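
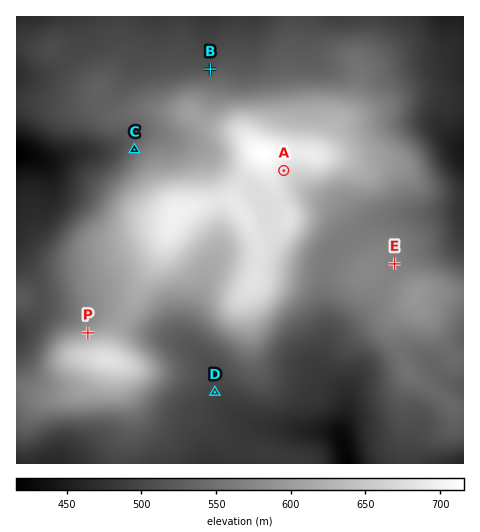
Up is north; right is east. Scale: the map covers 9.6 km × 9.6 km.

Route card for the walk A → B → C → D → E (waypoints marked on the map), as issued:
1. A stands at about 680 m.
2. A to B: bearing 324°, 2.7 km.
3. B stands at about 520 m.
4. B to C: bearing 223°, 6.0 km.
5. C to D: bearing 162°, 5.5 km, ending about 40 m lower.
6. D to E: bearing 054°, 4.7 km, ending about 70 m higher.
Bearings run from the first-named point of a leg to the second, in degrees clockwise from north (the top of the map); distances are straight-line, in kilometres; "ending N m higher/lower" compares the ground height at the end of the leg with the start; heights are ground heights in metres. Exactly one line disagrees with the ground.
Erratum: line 4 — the distance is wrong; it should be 2.4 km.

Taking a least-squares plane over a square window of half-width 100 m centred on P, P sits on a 9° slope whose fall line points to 342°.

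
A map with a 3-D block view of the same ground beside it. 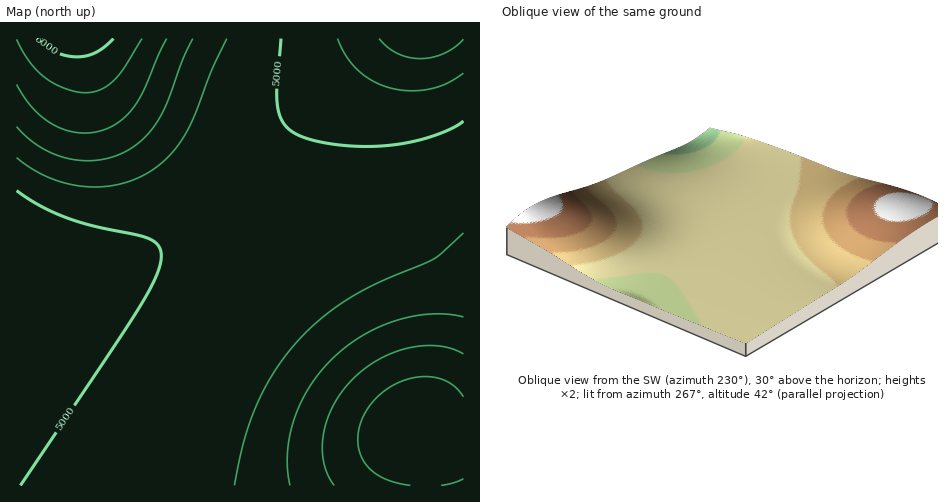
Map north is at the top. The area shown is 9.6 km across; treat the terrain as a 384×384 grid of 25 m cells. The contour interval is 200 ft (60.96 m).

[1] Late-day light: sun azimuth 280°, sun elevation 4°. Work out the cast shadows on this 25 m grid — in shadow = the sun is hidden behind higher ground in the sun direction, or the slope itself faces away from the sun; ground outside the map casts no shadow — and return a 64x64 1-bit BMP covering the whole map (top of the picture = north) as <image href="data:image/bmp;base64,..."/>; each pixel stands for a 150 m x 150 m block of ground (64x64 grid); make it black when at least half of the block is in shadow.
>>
<image width="64" height="64" href="data:image/bmp;base64,Qk0+AgAAAAAAAD4AAAAoAAAAQAAAAEAAAAABAAEAAAAAAAACAAATCwAAEwsAAAIAAAAAAAAA////AAAAAAAAAAAAAAAAAAAAAAAAAAAAAAAAAAAAAAAAAAAAAAAAAAAAAAAAAAAAAAAAAAAAAAAAAAAAAAAAAQAAAAAAAAABAAAAAAAAAAEAAAAAAAAAAQAAAAAAAAABAAAAAAAAAAAAAAAAAAAAAAAAAAAAAAAAAAAAAAAAAAAAAAAAAAAAAAAAAAAAAAAAAAAAAAAAAAAAAAAAAAAAAAAAAAAAAAAAAAAAAAAAAAAAAAAAAAAAAAAAAAAAAAAAAAAAAAAAAAAAAAAAAAAAAAAAAAAAAAAAAAAAAAAAAAAAAAAAAAAAAAAAAAAAAAAAAAAAAAAAAAAAAAAAAAAAAAAAAAAAAAAAAAAAAAAAAAAAAAAAAAAAAAAAAAAAAAAAAAAAAAAAAAAAAAAAAAAAAAAAAAAAAAAAAAAAAAAAAAAAAAAAAAAAAAAAAAAAAAAAAAAAAAAAAAAAAAAAAAAAAAAAAAAAAAAAAAAAAAAAAAAAAAAAAAAAAAAAAAAAAAAAAAB/wAAAAAAAAP/4AAAAAAAA//4AAAAAAAH//4AAAAAAAf//wAAAAAAB///gAAAAAAH///AAAAAAAf///AAAAAAB///+AAAAAAH///+AAAAAA/////AAAAAD/////AAAAAP////gAAAAB////wAAAAAH///4AAAAAA///8AAAAAAD///AAAAAA=="/>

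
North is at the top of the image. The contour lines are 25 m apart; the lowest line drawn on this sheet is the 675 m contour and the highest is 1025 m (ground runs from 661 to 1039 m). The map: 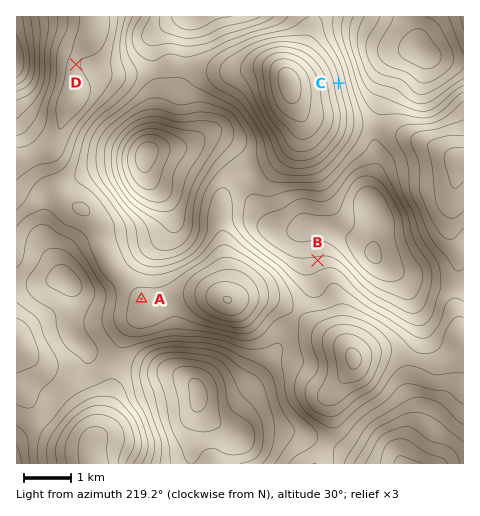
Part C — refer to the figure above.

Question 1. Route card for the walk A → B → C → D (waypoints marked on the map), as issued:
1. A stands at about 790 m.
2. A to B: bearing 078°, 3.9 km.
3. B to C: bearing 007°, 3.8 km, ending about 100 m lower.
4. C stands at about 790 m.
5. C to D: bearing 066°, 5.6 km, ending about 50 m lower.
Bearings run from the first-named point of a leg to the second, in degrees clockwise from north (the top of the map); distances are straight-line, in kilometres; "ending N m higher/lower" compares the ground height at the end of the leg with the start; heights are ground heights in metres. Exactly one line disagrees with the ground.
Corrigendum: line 5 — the bearing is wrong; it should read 274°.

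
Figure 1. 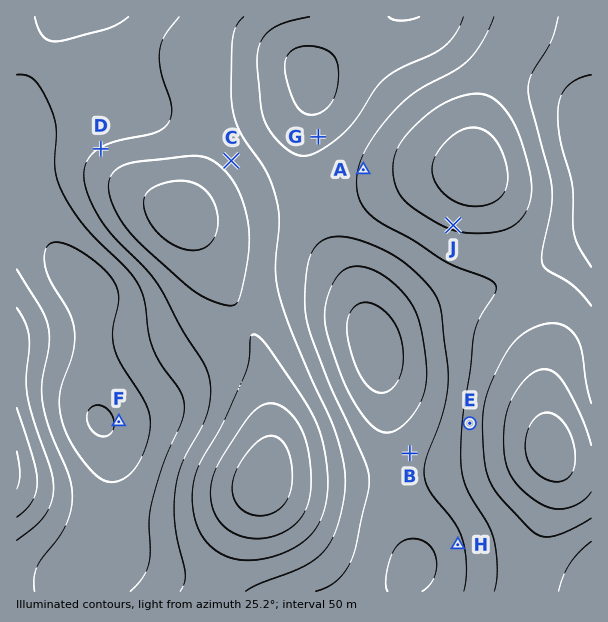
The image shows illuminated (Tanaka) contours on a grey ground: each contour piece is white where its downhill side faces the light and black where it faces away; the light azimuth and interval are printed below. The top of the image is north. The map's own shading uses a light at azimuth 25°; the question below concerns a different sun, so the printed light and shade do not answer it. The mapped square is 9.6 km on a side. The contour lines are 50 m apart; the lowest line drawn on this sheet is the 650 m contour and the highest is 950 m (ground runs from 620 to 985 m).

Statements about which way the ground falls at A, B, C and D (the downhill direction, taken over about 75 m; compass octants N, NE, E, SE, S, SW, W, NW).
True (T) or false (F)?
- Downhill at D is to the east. F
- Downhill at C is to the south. F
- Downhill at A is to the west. T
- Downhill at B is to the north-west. T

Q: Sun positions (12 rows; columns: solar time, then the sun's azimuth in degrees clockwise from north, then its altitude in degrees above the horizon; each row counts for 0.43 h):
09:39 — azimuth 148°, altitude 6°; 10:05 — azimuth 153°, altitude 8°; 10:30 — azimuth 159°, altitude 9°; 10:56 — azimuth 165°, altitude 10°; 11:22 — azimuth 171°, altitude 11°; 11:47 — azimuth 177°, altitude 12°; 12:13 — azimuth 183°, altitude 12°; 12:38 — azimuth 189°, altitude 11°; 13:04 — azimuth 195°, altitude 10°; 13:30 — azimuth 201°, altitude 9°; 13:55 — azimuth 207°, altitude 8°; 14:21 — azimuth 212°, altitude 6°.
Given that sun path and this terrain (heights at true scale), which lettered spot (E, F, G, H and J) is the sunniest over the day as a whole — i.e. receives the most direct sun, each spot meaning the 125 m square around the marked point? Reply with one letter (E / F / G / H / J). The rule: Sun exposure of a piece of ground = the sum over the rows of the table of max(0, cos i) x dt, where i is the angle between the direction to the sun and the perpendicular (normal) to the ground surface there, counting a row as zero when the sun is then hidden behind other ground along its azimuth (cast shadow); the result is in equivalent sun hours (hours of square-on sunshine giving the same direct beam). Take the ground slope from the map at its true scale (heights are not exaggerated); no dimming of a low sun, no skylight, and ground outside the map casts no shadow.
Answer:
J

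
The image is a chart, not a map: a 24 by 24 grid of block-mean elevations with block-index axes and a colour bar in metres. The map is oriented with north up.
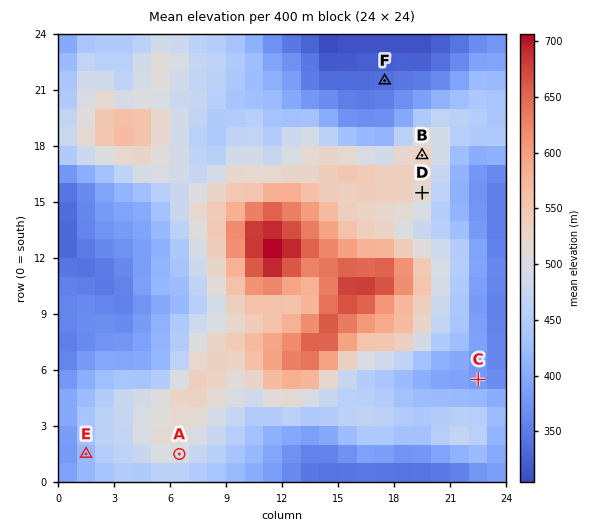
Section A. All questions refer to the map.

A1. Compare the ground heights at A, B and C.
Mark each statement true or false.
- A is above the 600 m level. false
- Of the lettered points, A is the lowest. false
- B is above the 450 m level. true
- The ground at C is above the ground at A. false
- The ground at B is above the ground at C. true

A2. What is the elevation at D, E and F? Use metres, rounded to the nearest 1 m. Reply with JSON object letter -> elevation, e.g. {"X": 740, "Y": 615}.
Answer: {"D": 523, "E": 417, "F": 338}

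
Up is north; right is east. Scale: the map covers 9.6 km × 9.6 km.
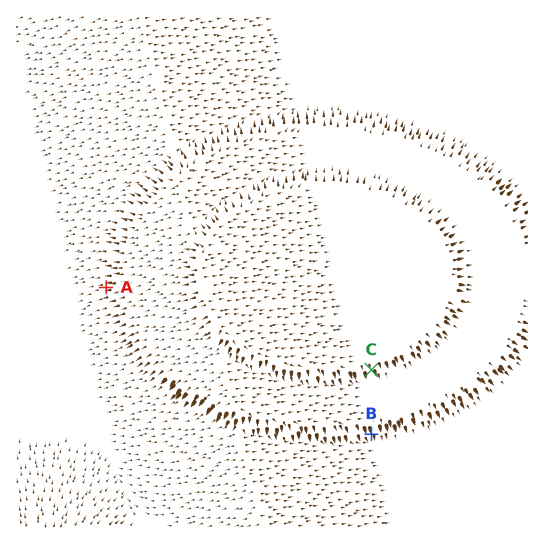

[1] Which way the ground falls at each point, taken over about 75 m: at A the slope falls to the W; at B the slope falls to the S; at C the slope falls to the S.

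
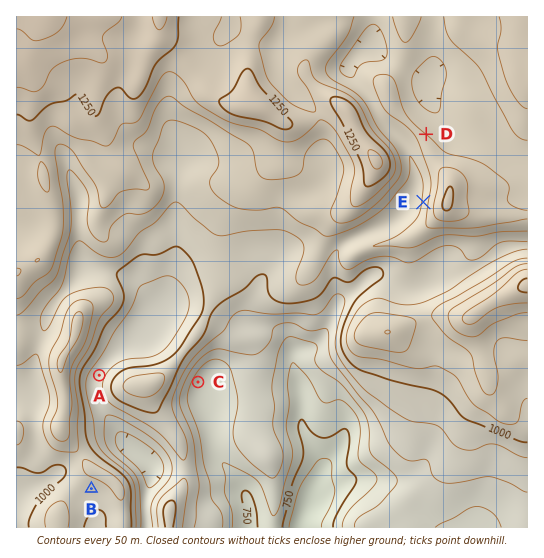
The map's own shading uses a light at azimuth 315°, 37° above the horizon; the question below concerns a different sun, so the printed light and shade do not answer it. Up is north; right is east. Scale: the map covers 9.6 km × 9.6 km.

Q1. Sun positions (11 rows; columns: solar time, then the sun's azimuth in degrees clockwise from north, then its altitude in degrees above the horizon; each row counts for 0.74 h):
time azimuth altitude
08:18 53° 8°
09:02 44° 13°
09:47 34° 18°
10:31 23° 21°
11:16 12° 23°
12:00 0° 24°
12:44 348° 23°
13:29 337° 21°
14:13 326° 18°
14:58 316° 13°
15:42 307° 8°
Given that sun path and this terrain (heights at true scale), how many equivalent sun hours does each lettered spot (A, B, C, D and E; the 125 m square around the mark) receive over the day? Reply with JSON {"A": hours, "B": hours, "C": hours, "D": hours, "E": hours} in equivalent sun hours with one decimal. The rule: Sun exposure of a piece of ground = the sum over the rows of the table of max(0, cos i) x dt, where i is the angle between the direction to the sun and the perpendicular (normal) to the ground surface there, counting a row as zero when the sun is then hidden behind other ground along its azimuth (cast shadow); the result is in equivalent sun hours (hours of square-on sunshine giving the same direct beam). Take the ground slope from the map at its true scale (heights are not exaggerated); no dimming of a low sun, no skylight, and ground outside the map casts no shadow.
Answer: {"A": 2.1, "B": 1.7, "C": 1.7, "D": 3.1, "E": 2.3}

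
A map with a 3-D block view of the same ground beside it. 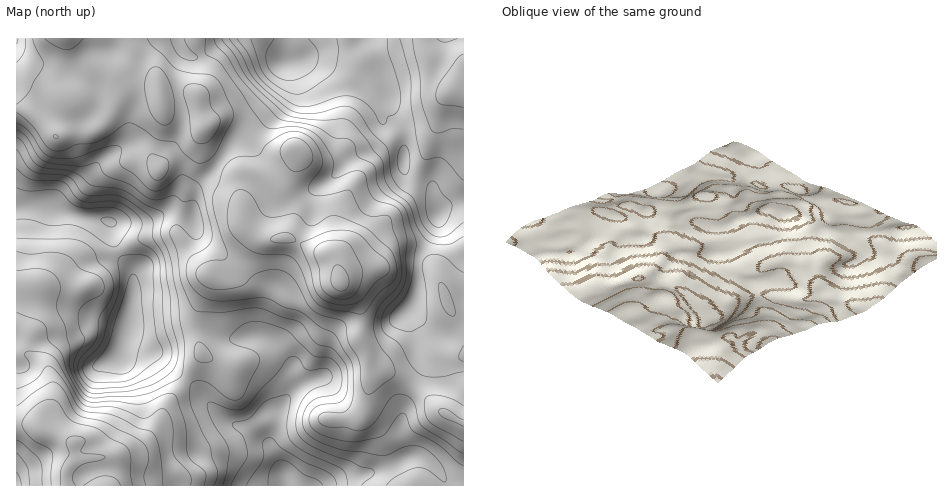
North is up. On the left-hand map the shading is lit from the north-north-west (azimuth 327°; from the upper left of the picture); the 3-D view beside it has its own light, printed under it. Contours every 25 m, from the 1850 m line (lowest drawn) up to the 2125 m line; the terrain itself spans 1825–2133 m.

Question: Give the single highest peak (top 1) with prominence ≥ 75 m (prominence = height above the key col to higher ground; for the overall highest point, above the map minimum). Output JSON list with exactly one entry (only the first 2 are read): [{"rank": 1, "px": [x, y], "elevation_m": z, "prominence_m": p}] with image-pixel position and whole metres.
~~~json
[{"rank": 1, "px": [340, 281], "elevation_m": 2133, "prominence_m": 308}]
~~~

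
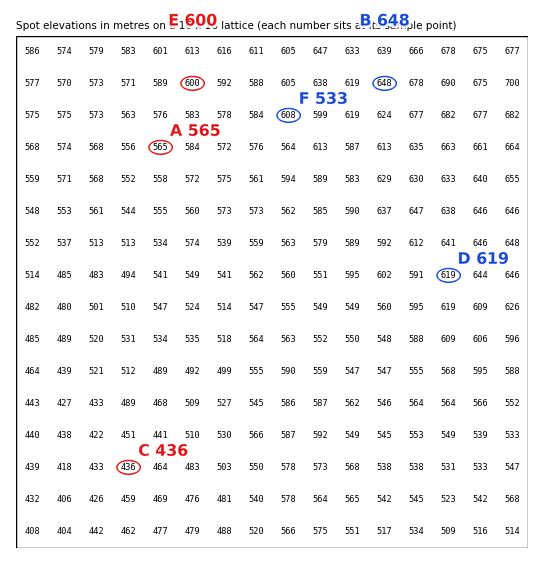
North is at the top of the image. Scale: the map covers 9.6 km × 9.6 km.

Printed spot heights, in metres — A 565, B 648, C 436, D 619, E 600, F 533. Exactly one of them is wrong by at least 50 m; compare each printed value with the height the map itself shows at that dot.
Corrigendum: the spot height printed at F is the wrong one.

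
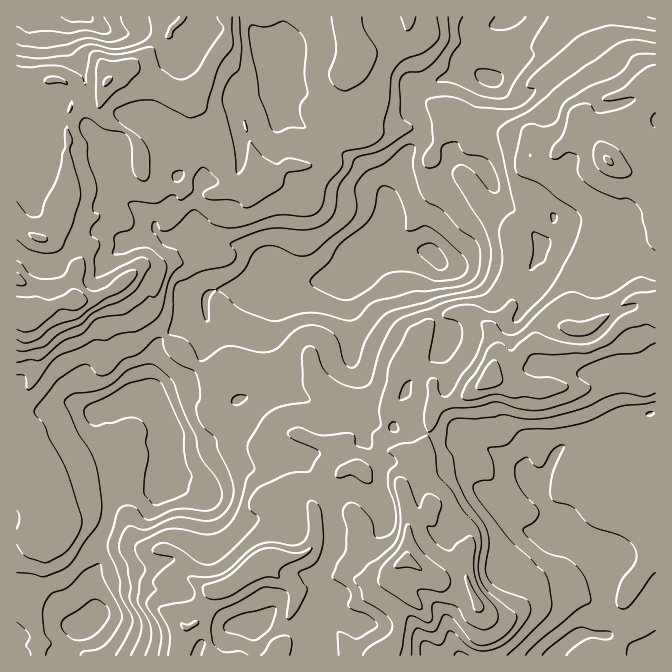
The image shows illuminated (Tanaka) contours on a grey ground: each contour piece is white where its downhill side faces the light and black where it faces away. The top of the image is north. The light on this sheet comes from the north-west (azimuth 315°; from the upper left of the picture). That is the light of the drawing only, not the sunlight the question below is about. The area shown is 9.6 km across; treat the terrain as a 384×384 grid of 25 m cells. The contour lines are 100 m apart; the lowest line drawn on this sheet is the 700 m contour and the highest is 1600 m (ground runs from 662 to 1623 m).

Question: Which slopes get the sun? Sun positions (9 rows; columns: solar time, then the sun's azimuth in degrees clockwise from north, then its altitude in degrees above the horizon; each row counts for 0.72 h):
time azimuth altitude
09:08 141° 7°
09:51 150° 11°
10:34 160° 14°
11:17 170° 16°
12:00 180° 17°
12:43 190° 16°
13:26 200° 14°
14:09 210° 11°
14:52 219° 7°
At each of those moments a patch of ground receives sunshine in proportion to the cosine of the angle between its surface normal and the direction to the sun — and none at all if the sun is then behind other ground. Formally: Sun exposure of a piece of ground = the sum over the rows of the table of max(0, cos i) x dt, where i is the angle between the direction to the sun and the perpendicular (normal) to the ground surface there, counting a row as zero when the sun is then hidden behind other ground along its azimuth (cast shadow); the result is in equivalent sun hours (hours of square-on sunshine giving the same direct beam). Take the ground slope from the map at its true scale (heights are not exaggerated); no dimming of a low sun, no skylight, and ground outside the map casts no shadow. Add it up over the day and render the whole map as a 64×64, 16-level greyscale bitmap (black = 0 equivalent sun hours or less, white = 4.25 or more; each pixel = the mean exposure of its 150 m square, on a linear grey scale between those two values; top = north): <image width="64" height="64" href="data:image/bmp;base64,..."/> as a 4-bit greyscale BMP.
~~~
<image width="64" height="64" href="data:image/bmp;base64,Qk12CAAAAAAAAHYAAAAoAAAAQAAAAEAAAAABAAQAAAAAAAAIAAATCwAAEwsAABAAAAAAAAAAAAAAABEREQAiIiIAMzMzAERERABVVVUAZmZmAHd3dwCIiIgAmZmZAKqqqgC7u7sAzMzMAN3d3QDu7u4A////AHZXlhABIiNEWEEAAARmZWZTEkd1WZjP/+u7qUEmdmVUNFMgAAEiI0VpdAAAAARWd0EAAVadqd7v/rzMkwASaaqHUhEAASJGd3nFEAAAEzaGIRABaN+byom8y7zLiJmZiHdVVUIRNXmnMld1QyI4VEITRFhq+5y92Waaq7y7uph2VWeHZVWKulEAGN2oZDeURXm8yI61rZiVIDZ3iqlniHdFeJhmaKhiAABt/+uYdYYhFJqJyUn9piAAA1VXdTRniHWKqXaJZEMQA2et3t3XOHZ5d7xzjcmFAAASREVUM0d3uqu6h5ZmM1Z1EASt/7U0abhWZ2nLZVMQARIzNENEJXfN3cqZZoVCERAAACmrh4dkMxE3vHESRDEjMiIiI0UhWLzMyoh5iJhjEAAAAnms22QjIABEEAFGUzMiEBEjVDNGiZq7dWd3VWQgAAAAAAAXciRBABEQABRkMhAAAUZVV2VmZ5qYUzIAAAAAAAAAAAFiRCEAERERAUQhAAEkVWipZERWZnljIAAAAAAAAAAAAkNUMgAzIzIQIhEkVVRpu6dDREVURlQgAAAAAAAAAAAERWUhAUI1QhARFGZ2VYiHZDRlVVM0QxAAAAAAABMxASMkQhASUzVUIBE1REZ4dmVUV4dlQzMyAAAAAAAAI1iFMAMgEjVjIzMRE1QiNoh2VVaIh2UyMzQxAAAAAAExAEdyNDJGV1MQASI1UyJEV2VEV4h3ZCIzNDIQAAAAE0EAAAFHiKU1EiEBJFVDNFNFVEVndnZCIjM0MyEAABNFQhAAATJHUjEBJDNWZURWYzRVZndlZCIiMyQzMhACRmVFQhASIQAAREMjQ1VERnZkI1ZmdlVSIiMiIzMyMiVmVVVVVWZTEABERWUyIiWJhmYxJGZlVjMzMyEjVUMzRWVVQ0aJhTIhARAAE1MTeIiHeZUhJFVVNERDERIiMyNomFMiNFMiIQERAAAodmiHiKy7zKchIiESIjIREQASJYl0MiIiERERABJTM0maupmL7u7MzKYxAHZCEkQyIRI3l0VTIhAAABNERVVDRJ3/7M7///7czLuom6dWmoVEQliFR3VDIQATV3VDNDNCJc///9zd7u3M7/9ZqYis23VWeGRWeZmHZmVCAAI1VGQhJ+/6Z4iZiavMq2eZqYm8uHiqdlV4mHZlVDEAAjV1IjIRSnRSEREAJYhUyamqh4msu8qXREVUMzRUMgATRHhAARASNEMiRXZDNFT926u5iK3bqYYyERAAFFVDISMyNlEBERAiZnh5zuyXdv/u3MqYm7p2VBAAAAATRDMyMzIkVCEhIBFKqoiJztzL/+zu25iZmWMiEAAAAAEREiIiIiNEMiIhAAMxJENImJ3t3v/rqqq7lCIiEAERAAAAAREiISRERVIAABRmd1OLmrve7/3My6ymQzMzIiIQAAAAERAAAWiGIAAAEjISVTVoMSjf//7LmZZDNEQzIhAAAAARAAAAEjEAAAAAAAADU1cAADV33+yohURERDIREQAAAAAAAAAAAAAAAAABEAAmUyERAAAW3ZiXZmVEMhERAAAAAAAAAAAAAAEAAAERAAAAYQADMABKqZm7qZhlMzMyEjMhAAAAAAAAAhAAEjQxAAAAAAFSAAFpWbzu7JdmZ4hUM0IQAAAAAAATMQATUxIQAAEiIBMAAAIDRXiZl3eKqoUxEiEAAAAAADRCERIzRUMkWMthBTAAAAEyEBJZqqqqlkIAEhAAAAACVTMiIiRUVXq8qIUQEQAAEQJWeaq7qHeal0ISQxAAACZjI1QzJFVWZ4ECmFM0MiJIdIvO7+3MzKqqhjI1RWZnhkIkdEQ0VVZkIAI2dnZ1REepiIvd7t3dyYiGVDVod4h0IjZTRVZlVmYAEgR1IyN5hquah4q7u6qXVWVWZ3d3d2MjZkaap1Z3aBMzRHdBN7y4i7zad5qZiHVEQ1dmd3d2QiZ2e8t2eYeHMzNVVVR5qXZXMkVneYdVZlREVmZ3d3UyR3m7lmmpmYZDM0UzRFeGVDVEVDZlVmeZmHd3ZnZnZCN4m7lmiL3rhSMzRDNENnVFVomWM0NHiJqoeZh2m3QyNnerl2ZpzpVCI0REREQ1ZVZmZlVDIjMiM1irqXVXZDV4dWhXh1aVIjRVVUVVNFVDRWVDJEQhAREBfv/rliFWeIh0MzR4ZBARJGZCRTNYliFFZlQ0VDERESaaqr3bZHlmd2QxEShzABJEVDNDNb2CAkaJhlRUMhEUh1VFVolleXVVMzEQJoMBNENUREZ6pBAlaKu5ZFQzIldkRFZkESZ3dTIQABAkQhE0RVRENqmXiImruqdEQzIkUzV3d3ZCZkNCAAAAASECIiJGRmZEQqzO7cl2ZlQyM0QzaIh3dlRBAAAAAAABEAFWZEWZvKUjjLm8lCR4dlRFVEaIZlZ1RBAAAAAAAAAQAAE3qjNWUiRHuVIhAUd3ZUVUV3ZndUZ4cgAAAAASIQAAAAFFEAAABCAmYgEAFohkRVRVVVZ3ebu6YgAAAAAkMQAAAAAAAAATEAE0NDETmWRFVERERFZ5vMuFISNEMQAjEAARAAAAAAAAAAJFZCFpZEVVVUVVVFebq6l1MzMzIAAAARAAAAAAAAAAAFd3QhREVmZ2VWUzRHmIlkIhABMzIQAAAAAAAAAAAAAANWZkNFaIiIdlVDREZ3ZEMzIRATMyIRAAAAAAAAAAAAJTZXeWWKmYdlVVVVZmZERnVDIRIzMyEQAA"/>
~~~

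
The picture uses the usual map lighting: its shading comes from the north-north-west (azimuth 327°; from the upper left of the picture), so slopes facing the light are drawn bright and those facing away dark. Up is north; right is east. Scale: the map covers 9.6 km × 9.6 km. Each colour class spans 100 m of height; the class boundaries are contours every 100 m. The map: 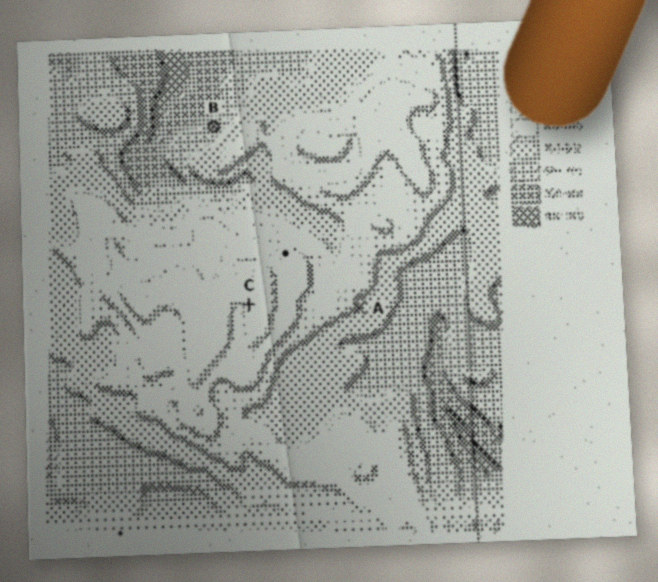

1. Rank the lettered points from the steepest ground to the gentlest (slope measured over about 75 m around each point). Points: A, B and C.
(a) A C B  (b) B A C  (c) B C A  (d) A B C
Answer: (c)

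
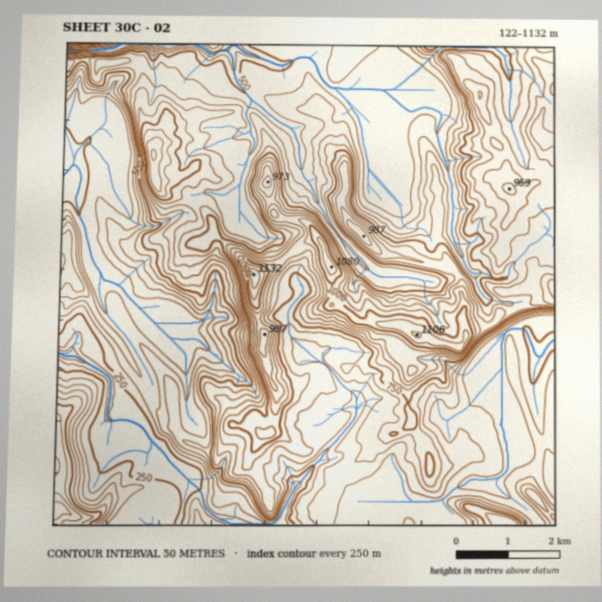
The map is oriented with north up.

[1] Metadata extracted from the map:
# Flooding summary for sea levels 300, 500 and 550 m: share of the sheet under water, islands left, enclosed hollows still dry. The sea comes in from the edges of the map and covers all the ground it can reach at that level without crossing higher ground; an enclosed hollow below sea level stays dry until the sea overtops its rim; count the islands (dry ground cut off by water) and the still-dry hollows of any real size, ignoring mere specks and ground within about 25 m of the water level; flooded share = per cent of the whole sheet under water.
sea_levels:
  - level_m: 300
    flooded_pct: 12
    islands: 0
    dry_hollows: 0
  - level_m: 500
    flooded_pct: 25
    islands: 0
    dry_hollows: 0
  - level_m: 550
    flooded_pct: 38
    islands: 0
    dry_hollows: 0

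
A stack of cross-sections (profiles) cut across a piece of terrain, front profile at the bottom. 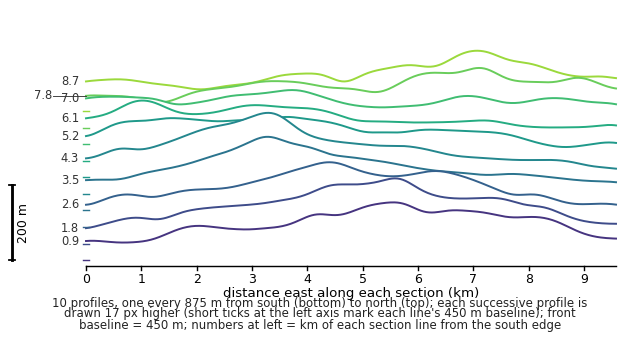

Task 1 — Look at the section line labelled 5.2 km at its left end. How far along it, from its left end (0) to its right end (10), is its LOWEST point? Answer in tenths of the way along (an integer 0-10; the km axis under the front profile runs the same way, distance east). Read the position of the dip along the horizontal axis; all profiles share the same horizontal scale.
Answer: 9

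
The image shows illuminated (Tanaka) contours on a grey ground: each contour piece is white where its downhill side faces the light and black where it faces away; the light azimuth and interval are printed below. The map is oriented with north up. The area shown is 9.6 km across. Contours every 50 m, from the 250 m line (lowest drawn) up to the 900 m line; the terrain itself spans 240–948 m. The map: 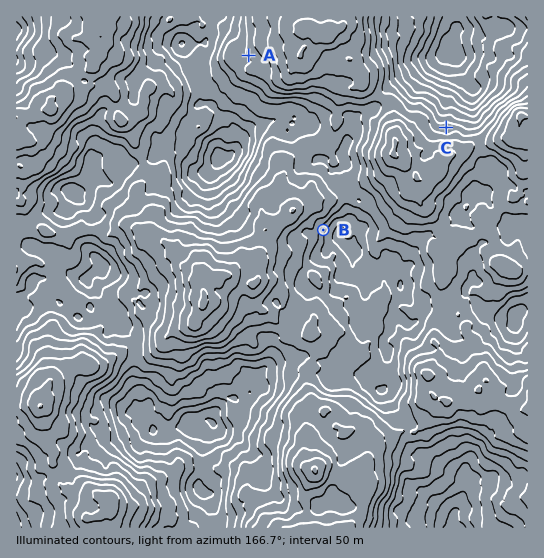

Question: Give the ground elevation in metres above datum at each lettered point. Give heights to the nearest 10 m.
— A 500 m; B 630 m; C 530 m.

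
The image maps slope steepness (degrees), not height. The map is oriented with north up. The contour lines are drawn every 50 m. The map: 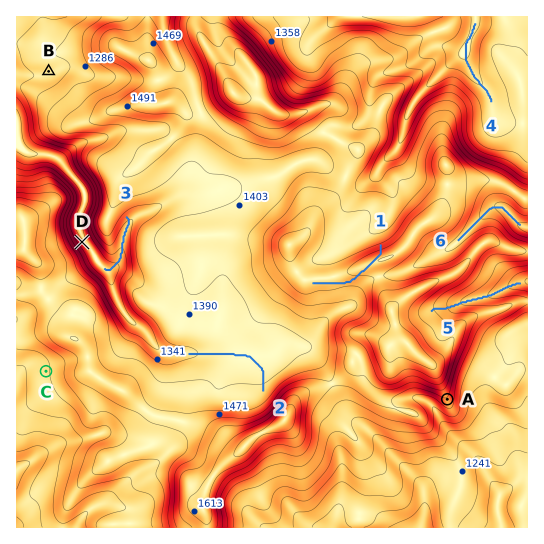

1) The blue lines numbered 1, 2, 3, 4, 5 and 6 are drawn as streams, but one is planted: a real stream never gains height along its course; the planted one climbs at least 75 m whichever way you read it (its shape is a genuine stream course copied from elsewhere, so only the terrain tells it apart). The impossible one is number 1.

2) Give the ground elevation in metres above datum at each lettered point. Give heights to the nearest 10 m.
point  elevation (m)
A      1490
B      1220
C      1340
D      1160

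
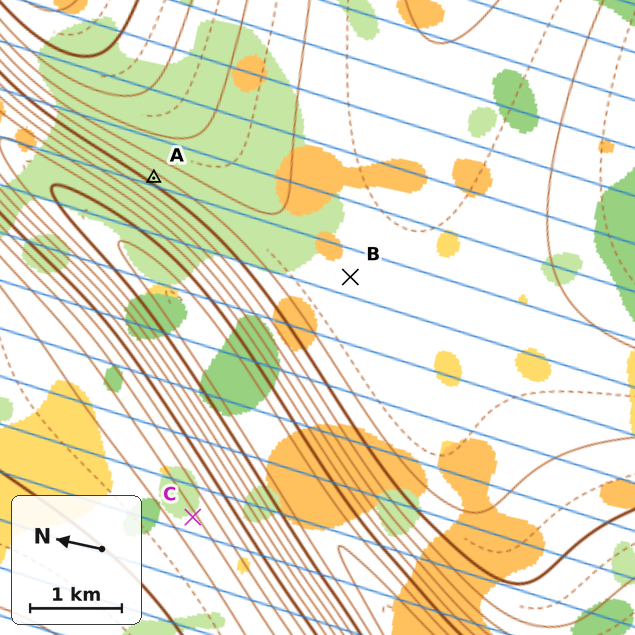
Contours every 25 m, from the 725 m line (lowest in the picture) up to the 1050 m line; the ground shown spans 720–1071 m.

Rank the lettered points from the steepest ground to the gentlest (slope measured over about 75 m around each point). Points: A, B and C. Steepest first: A C B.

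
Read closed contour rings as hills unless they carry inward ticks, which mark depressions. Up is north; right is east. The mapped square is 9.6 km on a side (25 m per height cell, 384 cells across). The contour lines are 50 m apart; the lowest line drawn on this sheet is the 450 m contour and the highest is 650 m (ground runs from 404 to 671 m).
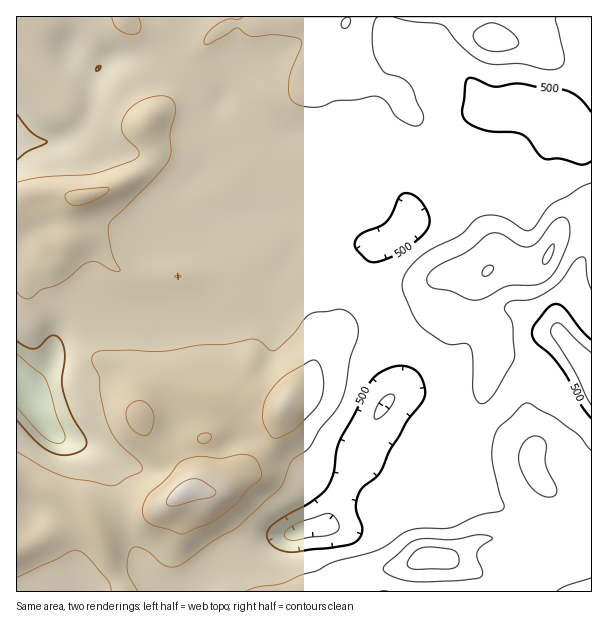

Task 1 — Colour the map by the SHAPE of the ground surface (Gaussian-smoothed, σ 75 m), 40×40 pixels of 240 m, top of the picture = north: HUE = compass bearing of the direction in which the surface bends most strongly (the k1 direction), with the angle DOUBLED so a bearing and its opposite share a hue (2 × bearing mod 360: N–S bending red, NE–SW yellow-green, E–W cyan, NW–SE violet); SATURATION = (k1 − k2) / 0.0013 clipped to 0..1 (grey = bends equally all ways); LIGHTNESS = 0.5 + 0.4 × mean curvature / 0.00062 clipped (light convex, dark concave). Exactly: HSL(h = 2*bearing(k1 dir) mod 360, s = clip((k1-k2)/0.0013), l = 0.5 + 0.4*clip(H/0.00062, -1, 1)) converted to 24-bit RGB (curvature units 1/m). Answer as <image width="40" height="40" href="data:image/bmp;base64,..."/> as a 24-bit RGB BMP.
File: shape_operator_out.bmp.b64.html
<image width="40" height="40" href="data:image/bmp;base64,Qk32EgAAAAAAADYAAAAoAAAAKAAAACgAAAABABgAAAAAAMASAAATCwAAEwsAAAAAAAAAAAAAb4Jle4B4hYCAenqMcnmLdWB4aJBelcZ5g1V+gG92hYJsdoNta3xxZ3tpgY5xeoSFe4qEf4CIbnCSjIWng4KuTmWToYFv6JWDjTBzVyk+h1AvmIc0eIdAanc4RXQgJngdQucrbndMZyckd181gX06gIE8aHc/ZH9LR4NCTnxMc4Rnc4BzdGF3fUFkotZuVZZmclt4iGt3mHJid5JYXnpnboF0doZufoNucIRsc42CboyfeImbiXiUWWuqgqbI18Djw4n+spj/4cz/5tf0n4/YnJbVxuvvfub8frDAdx91pV+FlY+njYeumIiqj4eWbY5ktYzJb4KLWYpjZHVmY0Fmhmpux++0S1R7Z1lteV1jpWBbuqldPX9KU39icoFze4t4baiDZ9G9XbLmeG/ipp7eg5LdfZO/knKdlGFxRmmCa0zG+NP32NH6zdb+4tvwhVZ/SigvUktlh7quip24gYG7k4bBpY7MvJnZln240JbenoS3aVeRXDyCldKarsyeYjeAeUVlc2VPg4ZozLmehoVxOG02QXc/c5Zdg8JWQKgZEygLHCYPfY4lWVktbU0uWCAdwHA3W3lGFWxAZOF2t8y+iHGn7EHG/570sH3shKTWer3Fc4aqfnOajnaNjoR9do6HUH5vg2h/vnGQjEidYWSgreOtln+TZCiKtjeiq4N6T6xUk6BuwFp4mpZ1PIlXRJNIr5JQrUohPj8YDS0GNFIKPUgeOicbdHAzf7U3lZ1YSYU7QnYKTU0CNS4GJjQNdo43qoGLqoWvqWB6allIbFVGimtNlJpcfZppWGBiU0ZDmHZNeW6IhMKzn7+bkliXTSiKclzC47jizKS1ZYFziIaPw5mdhIt3SoZYWoByvHq93IfXbmiWOpFPJ1RGQGh+jaisnKuWe5d/gYp8g4RwgHxsfntxboJoV4JCaoE0aV0zhTwwokY3a2JAdJlNfaphbKRdX0FlZGV7gryld7nGjLizloONiVmXSj+OSJKwjJTI9cvz4LLjcom4sKHF1L7egoK2XWptSnZQfXqeyZ7XoIjAQYy1HJivYaCnpqusn4Wlk3qIh4GAf4GEfIaIf4WJgIGHf3aAgk15glhnoHl3naytg8C9lJmQjY1wSGCyfcLQj8nLbn+Xg3Nuj1tce1pwYnuJSayRQHNljHZ/6sLYwKfTh5i4vo6811nGtoPEh7jEQomfh3eQtYiegqKgKWODQqKOdIt9nWWHo4CJk4WKg4KEf4F+fH95fn53emR8fEmDknmFlKqRksaheGmUo397ioaYbYa2b6uacnyQg2GqoGyil2yEf3R4c3pgXEUvSUQdKn8RU7Qss6GJo36irVOktn+ts6+3pnSOZVl3YWl2o5SHq62WMHGcT3SRZWRqeHlrmpWHnYKRk32IhX1/gHx8fXp9aVd/cFSLmZmTncCPg6R2ZVF7nsGjfoe3fYZxf9zDSZnpiS60uEB7skRdnUpLfC82dU9FcMCPb8imVYZTg4cocnspS3RUnJGRvVuJz0NafGhWUWxKY6JZwLh6PHNoL1Jte1qWjouHdJJtiXV6nHV6jXp6g3x8fHp/U1KEXmmcm6KkwLibkop7WqCagMGDZmRwlO65V8OfLAcdLwoEe1MUlYQ7iU1eo1Z1ksqgbc2TXoiHe1yEqZGgqKOcTnpXTmE4akE9ylZUuXB4eKN7TZpzr5BuiYNbE0Q8N3N6ooagoXl7bXFrlH50loF7hX58f3h5WXF+VJOch5qfua+qs62+hbrBlHCRgnB+h86iMgEkMAMlhllamK5/eK2WZ0STr7itrsinfqaDUVhwXX10eZhpoYRzoWSJalp+YViIq3SCw6F/s618YXVTYnxXuox8PoJ3DmFXS3aAv4CkoHydhIV/lYh/inyCi3eBbo+BQ5aDYo18mbyEoqWNl11kf1VgoOayUhNEQANBeS6QoJyQm8iYa3iQTGCcrsi0usC0ooWicFGGc3t5e4dtjIpvhnR7dm+MT2qIg2Wx58PCsKCvuo68YJySkJaGmZiHHmZnF1FHXYButoCjrHuemIB6hnx5i3d6kZ1wVnxsTnpaor9Pf3NJiFdNg9N/fuuOLAcsRxtMb014q8aUlrWHanCIUqmmhKx5spt2nFx0emmQfIebgY2ggoKehH2bcHCYbH+hLnGb48XFx6q7ooCuvZ20YXWgwY2MRFlvJ1RUJVYzZms/mWtKqpFthoR+jmmHu6x3U4FwXX50oaZoe3FqgqJ4uPakYFVTOQg0UkZMQbG3wcWsn6OHdYV8XoZyeZNql5yDl4SbfYGcfIqUfH+HgHuDjHWKh3yEaZN/O2+UiaSH15KdrHWUtaWVbV6ZuXaLnlGCPEhQNVhIP1hHh5xZj65ueIZ7Zl6H066Waod8WXx8hpR0f42BjNGSuuOsTA1aWBUxZ9dgFZqUpJN9so57jo+CbZeRa6iLfZaHg4aNin2RjniOhnmFf3uDd3mIkoCRi6R/NHZ+ZH9tr3BxyYaHsKKMg1uKlmSSy2Ksf1moTk93RXJqV7dkeKhxcIB2VF16xKeKppmGU3mJeJ6NjcCpqui4mVdwMwAqicJvjOaKGUZeWnpYqLqKkK2mfpihfY+MeoV1fXxufXRvhHZ4h4CFf4SJdXuJeoGOt6mWRU5vVXdjcnZsyqGGt3dzjVxuZGp6mXKip269cF3AdZzDeKmni4x4cH9rT297oJ+DzLaXUZWjd8+zmNXIrIlyMwAfMwAfwu3KmbmLICVQR5tojb9wfJBkgoJif4BggXxffXthd31jdYFkfoVngoJoeHpncIBipZJheFl1XHlpXHBps7J1t2qEs36MaIiVYmmIhXOUdnOcg3iPg3N3iYiCjIqEVHt/Z5d+1saiapp4V9ApPkchXQ8gMwAnm4eaor2otoGYOzqPULmTf6F0gYV1gYF0gH91gIB2f4B3fYB3fIBzf4FvgH1tfn5seoNpiYloe3F1an95Xn9+iKV3gXuPwKetlHOra1yLe3aEem6Di2B9lY11cYp1knNucYFmQZ1frLeLtnOF00wsSlctHQ4lbTqAu+3Jl455kYOHa2ujbZmde4l7gYJ8gH55gH93gIF2foB2foB2f4B2f393fnt4gYJ7foV7e4N6e35/doB/ZId4cppmcHpqpqFnk1Zsg2qEgHaDeGCBilt8sKBzb3dng19crY5VYaQuM3ckgktCzlJQtmNqBwUuZtOqjcmSpZ+AfIR6en5xa4B3e4J8gXl7g3Zzg352goF3gIF1f39yfYFyd4J1eYOAf4aDgYeDf4GCen6BfH6AeIN3doVrdn5sjIdsiHV+fXeMf3CKeU2Kk16DuqB7gWVncWdxs3lzzqZtSF8zMzIcqI8irqM3D1eJYdWzhH2GrKaUkmGAmo1rVohiZoF3gXKBhYaHgoiQf4SXgX2bhX6bhYeYfoqTeIOLfoaGgoOAgH99en99eX2Ag4B/gIZ7c4qBfZWUfZWjbWqvkWmwU0Wrkn3G0LLUtY7NcIHClIXF5szauXHYVGXSp5HV5tG+AJdvLYiNcWmKlYWPpWyer5mfkJCGUnRraH92fZOFfZaSd4iReHyOf3+RioaUi32ThHuOgH2Ihn6Hh32DgoB9cn97gH5/jYt9cpRuYJZzbJFuS3R8amKsfGW/YoqsoqG5tJ/Vqo/Zfm7FzrHAtJXQiprbQinj+tHcnb2kAiw5WYeLYFt0noiFm4GItYGGcnqJV5uIbJmHeoV/d3V0entwe4Btg4JugXxzgXt5gXp7gXx/hn6DiYCEfoGCcnx/kYZ8oJt0Wo5UY31dZHJVHm09TWqKpH6zjJp1bI9jeXCNnWO4zZSksbinbqHFABT987fh/9LMBStMNYuCSGZbbKZ3gnyft5ysnZOyeoahbnyCd3N1fHZ4fH16fX96f4F5foF5e357gH9/fn+CgH6EiIKGiYOIcnCCioN8pIl9ooVtV19Kf3RHaocxATISNl1PzF5oqY9KRGc3RWBNs7iY2NzNb5ObDBEorUaj/9XMOjDJMDpncJaIUolUW2JFrKU7lJZCfHVSdnFfaXlreH18fH9+fX9/gIF+gIJ8e355e4F3en94fH55g4R8hXp6gHB/hId+k46FqoGVn2eodnSUtaSVSn5hCygeYV0f2LxNaoNcO4JYR841ybZJhSwwKCUzFVpM/unN8ErJZTGDj4uVe2iBeV2GsHdvs4lNY3s9WIJBSYVNXoByeoF/e4CCgn+DhH1/gHx6gYF4fH51fH90gINzfHVzfIB9gIl+iY9+iX2CknqaiXWbrqOVrmKtIxtfSIxuoNB9d494XY1mbpBFkH89e1hXbl93HnpchtVB8zecv27Hx5namX3VdIbZqLvs29H65s3+uJnTa45xN3dPWYBndIB4eIKChH2Ji36MiH+Hf3+DfoGEgH6CfH2CfYR+gYd8iox7f4N8fXeCjHGGpaqKlUeaWTeKYLGLhLd7foZ9fIN6g4N0jJJxaWpxeHV8ZJKASYU/YGpnuJnDlombjoqjgJSlcpWCa3lhlWSc66fy9879tovRToWAXoBsboBwbXx0g3t+iX6Eh4GEfX+Bf32BgH+CgIWEgoaCioqAgYZ+cWl8jnt0m5dyb0OBc2GXf7qYe5aAfYN+fn9+g3x7k4Z2dGhwYJ9wYZCgioyaQ8KuVKiofn5EloxThXtSf21EenE5TmYqTG8mjIBM2GaczHKtZ4qNbX+Fc3x+c353fYN8hoGChH+FfH+EgIWGgIWGg4GCjIB8iXZvbV5rlJJzlX9wTkp1ep2SgZ+Ff4R/foB/fnt/f4KGjoOQhYWahcOiOnmkkKaZgm9yREs7ZYpWb4tUenhmj2J4oG56inlydntga2Y+cGAsu7VcipqYXmGMf3qHeH6EfIN+fYF8goGAf4SEfoaGf4CIgnyKjnmFlHSKeXKRhJOOmXmNYGmPcpyCfop6fYqFe4uXfZWoe5CxgYOynaexmbGRPjpXeJNMfU9og2FxknpfhWo9ZmkqSW4ucodimHx/jWaPnkuRqJqBfs5pX4VtYV57fn2CenuEgH+Cf4B/gIF9g4R5eYRxdn1ueG5shnZzh4CEgn6Lh36Gi3mAfnaBh4hpapVlap97Z6OYd6CjbYKUd3iHnpGDslBZcERbZp1cRUlplmJfkU5OnHt3k5Ohe6uVPJd9eXyGbWeRYVy41sjYy724Z3aFUmt9eoN/dISLhnmOhn6Bgnl6iHhyh3hsfHJlc3hicYlleIRxen55gXmEkXiMj2+MlKCXgqKXepptSphbXmlXbVI/dnQ5gHg5g0M+k66JbKupQiV3qVlVg593hrShipujop6hY5WiTGOHhISDSJiNh66a27PExXvGXFWSfYR/aIFzdGd3kXl3hnJ9iYCAjXeQlHGIhYmGd4+CdXxtdYBgZXlieG5viJODgKiHknuMpo9/doRjSF5te2uVjYeYgHqcg5ukqLiAWDo0IhEco4U6fr6fepqKeY6FjqSMfoyZNz+CnIGAaItlS4M9l5FDsFVRkGKEhnl6hW1wXnBxgYp6fn+Mh46UfWiRkI+Zi5Whml+Rk2NuhJR8ZYuRa4SWi6uSgJSJfnKEopSKpJOSQVBmWjktipMtYm84fWMwlEkXWRoeQVxgbdOSfpiTf42IeaGOhaSYjWl8OkhpiYSKpYOQg3V2gIdlioJoiHV0hXZ5iXqDc4KNdIuFd4h/fnp8eW2FmZmBgGdxjV6Hl6SblqqqaImfZJWfjpuQj3OHgnyDh56HqmyBaxBXjXBdp6pxZWJacVtZlHl6fZa9ds7her+9f4iHfpV/cq96Zl5yoUZcV2VUQHFGi3VbmXBpjot9gIN+hnV8iXl0fYh6eYOFen58eX50dHp0bX2BlH2BjWmIenqDl69/e5d6dnuJboOFfntrhm1pj5ZxhYJeaiJChC1dtaNKnJQ8ZmtZaIGBi72qg87KYpGsd4aPg4R8lZ1zl5dYSj1LiFFYp2hfV1xNZHlAbZ9MdZNqen53e3ODmYCNj5J5bHdqfHRugIJrdn1tZHxnan1xj3KYl3uRurVrbpNbaXxzc251e3FzhHx2l3pqhUVfcCdwokmAxKegsMK/dsXad9nymMzXeXygbWKFeXp/g4B5moNzoV9bVEpiY3l1moyWlWSsiJqKdbeUa4eQeoSCbYaKd36QtYajh32ScGyJkISEdn56e310Yn1eUm1djV562KaDcbJbS4F9amZ8f29yg3Noh2xpfVWQQTLCqcfv1+L01+D0tcbwZVe8lmaDjGJ5e21/ent6f397iXt8oXmUeGWkZZKkcoKSgV6iutG+epWqb2SJg4iHc4OEaIaBfYOGrIeiaWmgkoumi3+ug3eumH+mYXqZSXSm1cfG1bixQ1loVkdLelU5gXU3eXk6UmpBMYFOLqAtjL0yqsdMfDY3bzg/h2dVhW9ne3J3gHl6"/>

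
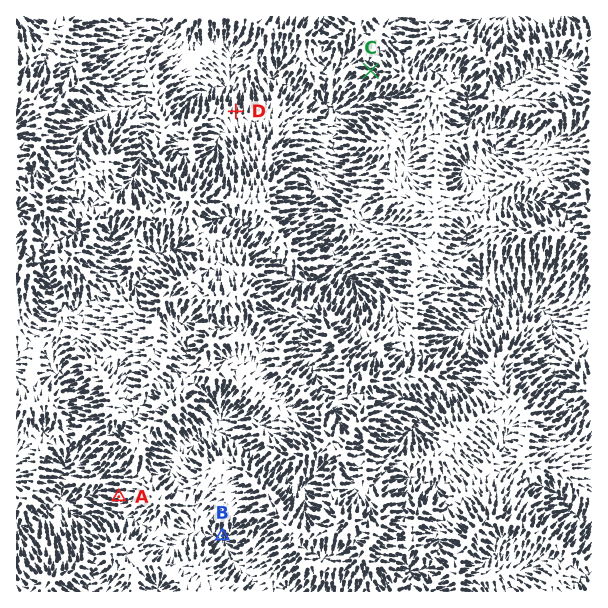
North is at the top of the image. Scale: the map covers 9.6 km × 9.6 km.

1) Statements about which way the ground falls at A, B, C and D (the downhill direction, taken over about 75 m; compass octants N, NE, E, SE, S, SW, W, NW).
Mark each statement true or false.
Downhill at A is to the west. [true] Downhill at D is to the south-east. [false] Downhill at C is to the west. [true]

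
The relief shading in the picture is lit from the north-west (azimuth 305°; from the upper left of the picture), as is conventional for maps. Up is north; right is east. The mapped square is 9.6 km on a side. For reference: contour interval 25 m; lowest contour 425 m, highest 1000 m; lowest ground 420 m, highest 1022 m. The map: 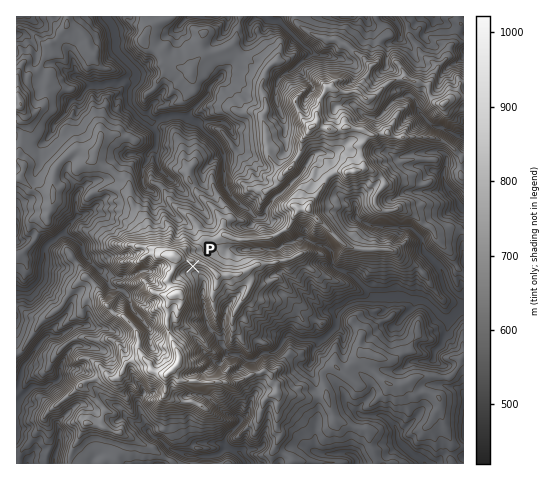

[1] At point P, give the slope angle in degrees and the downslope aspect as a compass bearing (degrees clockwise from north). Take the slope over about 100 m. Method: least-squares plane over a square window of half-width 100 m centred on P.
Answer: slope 22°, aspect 168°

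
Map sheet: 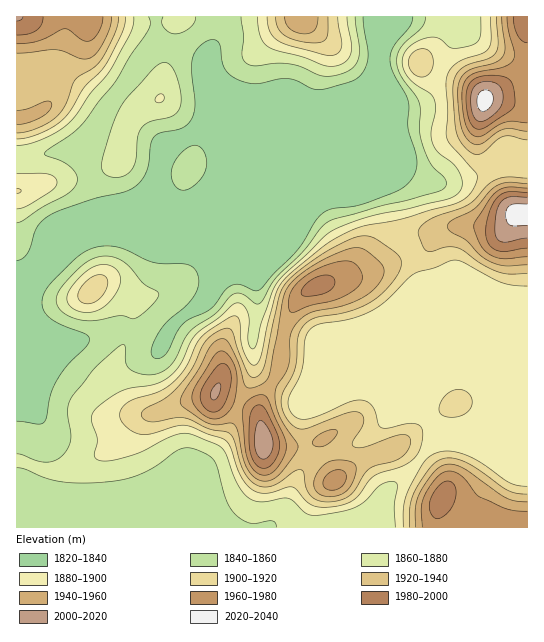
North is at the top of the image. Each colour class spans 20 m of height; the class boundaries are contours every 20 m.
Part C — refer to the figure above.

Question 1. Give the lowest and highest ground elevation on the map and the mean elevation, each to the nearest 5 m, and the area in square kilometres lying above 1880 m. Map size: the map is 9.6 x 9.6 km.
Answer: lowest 1825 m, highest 2030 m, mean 1885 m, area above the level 44.9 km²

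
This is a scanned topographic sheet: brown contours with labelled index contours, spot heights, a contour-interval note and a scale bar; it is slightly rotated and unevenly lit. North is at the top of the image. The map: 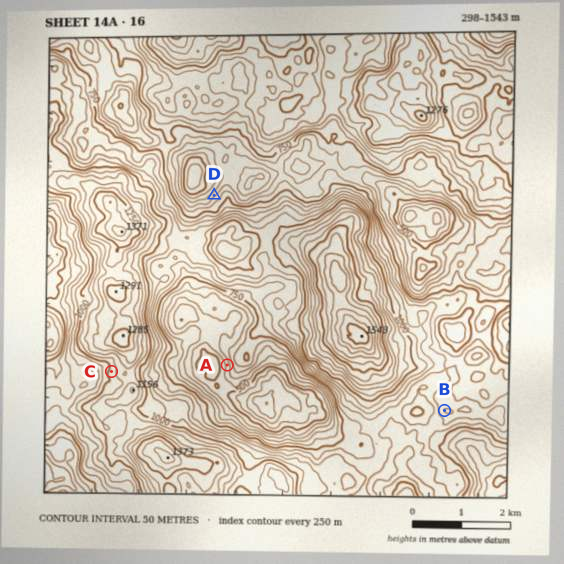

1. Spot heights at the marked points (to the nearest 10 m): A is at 570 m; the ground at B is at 900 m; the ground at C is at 1020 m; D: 640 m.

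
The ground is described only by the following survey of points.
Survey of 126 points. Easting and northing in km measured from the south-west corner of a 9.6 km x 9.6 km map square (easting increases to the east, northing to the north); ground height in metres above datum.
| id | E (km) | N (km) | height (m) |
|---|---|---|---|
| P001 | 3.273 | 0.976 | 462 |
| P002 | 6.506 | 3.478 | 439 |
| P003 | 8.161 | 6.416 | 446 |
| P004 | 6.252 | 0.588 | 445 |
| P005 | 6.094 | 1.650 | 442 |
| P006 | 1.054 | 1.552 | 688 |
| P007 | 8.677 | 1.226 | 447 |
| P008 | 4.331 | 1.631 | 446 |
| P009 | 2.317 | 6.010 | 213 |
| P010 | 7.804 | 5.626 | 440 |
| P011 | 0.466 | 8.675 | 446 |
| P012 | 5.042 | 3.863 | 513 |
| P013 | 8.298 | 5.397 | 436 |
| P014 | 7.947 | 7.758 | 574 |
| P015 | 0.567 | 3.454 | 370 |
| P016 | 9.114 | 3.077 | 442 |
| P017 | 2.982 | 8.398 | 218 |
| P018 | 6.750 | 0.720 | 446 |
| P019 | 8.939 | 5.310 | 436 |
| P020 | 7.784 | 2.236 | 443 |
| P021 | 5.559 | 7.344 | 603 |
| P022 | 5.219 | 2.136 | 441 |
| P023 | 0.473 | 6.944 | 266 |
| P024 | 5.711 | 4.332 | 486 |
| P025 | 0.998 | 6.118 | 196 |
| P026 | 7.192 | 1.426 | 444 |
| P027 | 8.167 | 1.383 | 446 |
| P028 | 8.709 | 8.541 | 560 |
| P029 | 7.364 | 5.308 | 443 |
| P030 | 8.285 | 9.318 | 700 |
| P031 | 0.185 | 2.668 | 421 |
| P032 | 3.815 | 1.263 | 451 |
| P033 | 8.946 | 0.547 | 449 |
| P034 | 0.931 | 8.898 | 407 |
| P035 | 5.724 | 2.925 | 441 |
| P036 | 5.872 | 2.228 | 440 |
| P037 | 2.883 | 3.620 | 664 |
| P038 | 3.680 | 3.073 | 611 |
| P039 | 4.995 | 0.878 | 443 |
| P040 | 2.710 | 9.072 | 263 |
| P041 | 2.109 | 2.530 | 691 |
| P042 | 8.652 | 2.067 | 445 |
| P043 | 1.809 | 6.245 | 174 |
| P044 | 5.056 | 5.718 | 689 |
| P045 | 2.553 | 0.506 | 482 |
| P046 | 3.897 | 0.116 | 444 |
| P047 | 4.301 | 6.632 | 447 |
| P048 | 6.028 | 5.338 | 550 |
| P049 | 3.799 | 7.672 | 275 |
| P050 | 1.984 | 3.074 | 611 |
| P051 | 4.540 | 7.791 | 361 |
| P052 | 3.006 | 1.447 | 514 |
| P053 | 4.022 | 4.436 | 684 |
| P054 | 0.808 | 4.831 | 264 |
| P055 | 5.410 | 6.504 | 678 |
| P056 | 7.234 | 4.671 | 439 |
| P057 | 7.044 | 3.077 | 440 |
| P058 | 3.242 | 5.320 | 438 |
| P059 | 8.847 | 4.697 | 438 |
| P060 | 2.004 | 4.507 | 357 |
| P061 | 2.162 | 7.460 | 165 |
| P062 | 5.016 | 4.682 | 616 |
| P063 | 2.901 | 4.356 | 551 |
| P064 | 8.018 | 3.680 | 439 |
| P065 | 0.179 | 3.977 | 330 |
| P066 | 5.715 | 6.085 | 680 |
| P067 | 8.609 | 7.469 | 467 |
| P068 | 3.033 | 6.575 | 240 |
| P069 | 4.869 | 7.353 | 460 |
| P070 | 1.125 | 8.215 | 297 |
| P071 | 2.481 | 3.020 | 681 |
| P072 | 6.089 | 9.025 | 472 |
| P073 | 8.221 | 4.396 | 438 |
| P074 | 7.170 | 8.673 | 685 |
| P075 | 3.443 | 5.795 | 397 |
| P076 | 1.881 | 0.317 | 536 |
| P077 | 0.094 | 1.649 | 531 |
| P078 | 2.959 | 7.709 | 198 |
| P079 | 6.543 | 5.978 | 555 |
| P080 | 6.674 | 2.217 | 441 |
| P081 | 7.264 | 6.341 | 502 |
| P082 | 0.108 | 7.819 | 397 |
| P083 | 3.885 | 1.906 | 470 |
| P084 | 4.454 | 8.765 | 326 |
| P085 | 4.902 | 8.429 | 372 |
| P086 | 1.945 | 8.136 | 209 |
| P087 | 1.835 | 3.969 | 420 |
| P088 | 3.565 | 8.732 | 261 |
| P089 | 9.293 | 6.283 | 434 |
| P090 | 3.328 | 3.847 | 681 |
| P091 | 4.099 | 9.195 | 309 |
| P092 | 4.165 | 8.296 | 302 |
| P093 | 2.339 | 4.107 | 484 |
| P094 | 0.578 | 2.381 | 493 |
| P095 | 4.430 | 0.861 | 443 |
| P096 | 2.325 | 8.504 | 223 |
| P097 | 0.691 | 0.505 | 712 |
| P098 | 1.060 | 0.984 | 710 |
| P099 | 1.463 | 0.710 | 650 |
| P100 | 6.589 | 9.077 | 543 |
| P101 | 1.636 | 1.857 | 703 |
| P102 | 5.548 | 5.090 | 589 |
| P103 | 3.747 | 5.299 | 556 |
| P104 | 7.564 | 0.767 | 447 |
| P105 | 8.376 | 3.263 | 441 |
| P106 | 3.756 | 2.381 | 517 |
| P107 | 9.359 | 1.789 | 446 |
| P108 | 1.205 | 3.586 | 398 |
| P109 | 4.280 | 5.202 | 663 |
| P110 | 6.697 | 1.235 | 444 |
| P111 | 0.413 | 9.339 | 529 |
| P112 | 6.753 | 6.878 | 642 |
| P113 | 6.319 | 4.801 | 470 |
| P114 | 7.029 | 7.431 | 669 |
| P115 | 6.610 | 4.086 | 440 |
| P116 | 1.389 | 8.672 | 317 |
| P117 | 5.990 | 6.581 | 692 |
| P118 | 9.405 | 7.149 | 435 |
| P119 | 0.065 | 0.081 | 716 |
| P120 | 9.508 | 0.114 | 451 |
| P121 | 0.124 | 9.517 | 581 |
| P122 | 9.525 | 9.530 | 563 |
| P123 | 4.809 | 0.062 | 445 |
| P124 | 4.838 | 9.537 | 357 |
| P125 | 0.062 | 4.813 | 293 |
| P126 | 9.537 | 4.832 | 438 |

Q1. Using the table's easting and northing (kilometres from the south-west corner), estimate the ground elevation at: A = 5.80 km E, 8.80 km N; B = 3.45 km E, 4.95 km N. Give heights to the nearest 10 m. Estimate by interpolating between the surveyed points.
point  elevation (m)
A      450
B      560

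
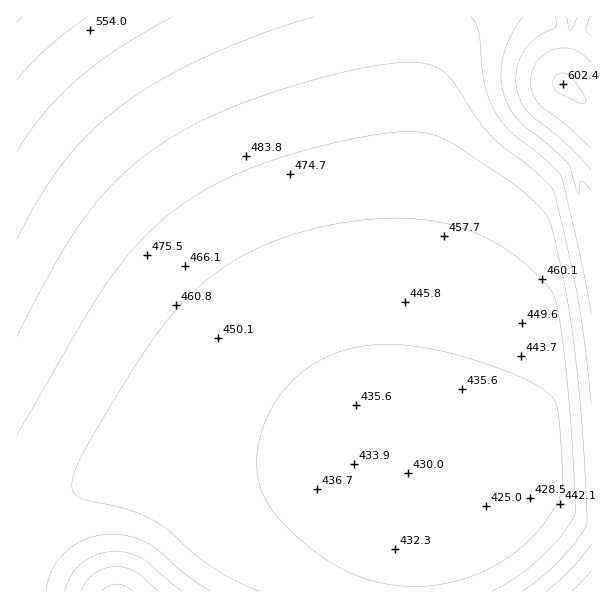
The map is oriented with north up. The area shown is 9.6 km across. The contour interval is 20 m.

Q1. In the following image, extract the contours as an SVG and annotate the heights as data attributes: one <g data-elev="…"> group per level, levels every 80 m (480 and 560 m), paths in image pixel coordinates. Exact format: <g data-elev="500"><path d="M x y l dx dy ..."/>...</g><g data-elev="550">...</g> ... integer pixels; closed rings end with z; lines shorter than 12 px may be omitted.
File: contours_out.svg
<g data-elev="480"><path d="M211 591l-25-16-27-24-10-7-18-7-20-3-12 1-12 4-10 5-10 7-8 8-6 10-5 10-2 12"/><path d="M17 435l66-114 28-44 33-40 17-16 19-15 26-17 28-14 32-12 37-12 45-11 39-7 27-1 20 3 21 10 54 35 18 15 18 18 4 7 3 10 13 57 8 48 6 60 5 64 3 65-9 15-18 21-17 16-21 15"/></g><g data-elev="560"><path d="M17 80l31-33 40-30"/><path d="M591 36l-5-6 4-13"/><path d="M556 17l-1 11-19 10-8 7-6 9-6 18 1 18 4 12 7 11 37 30 26 27"/></g>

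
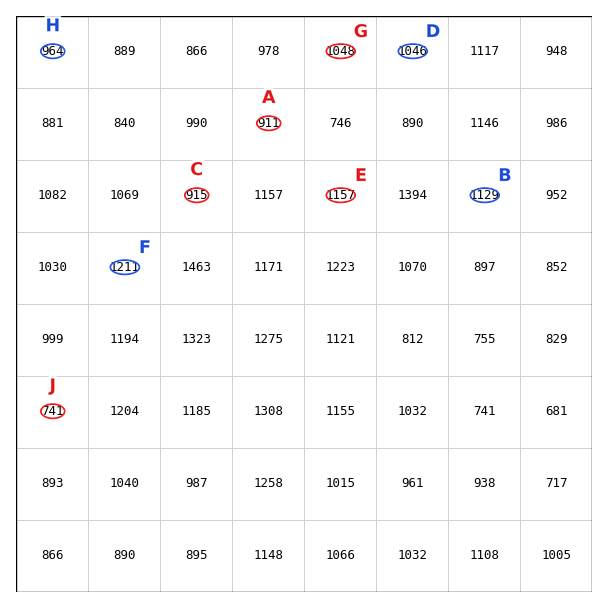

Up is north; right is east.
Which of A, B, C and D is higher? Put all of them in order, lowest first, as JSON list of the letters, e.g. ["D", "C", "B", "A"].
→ ["A", "C", "D", "B"]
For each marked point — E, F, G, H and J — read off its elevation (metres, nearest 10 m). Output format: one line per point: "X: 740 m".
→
E: 1160 m
F: 1210 m
G: 1050 m
H: 960 m
J: 740 m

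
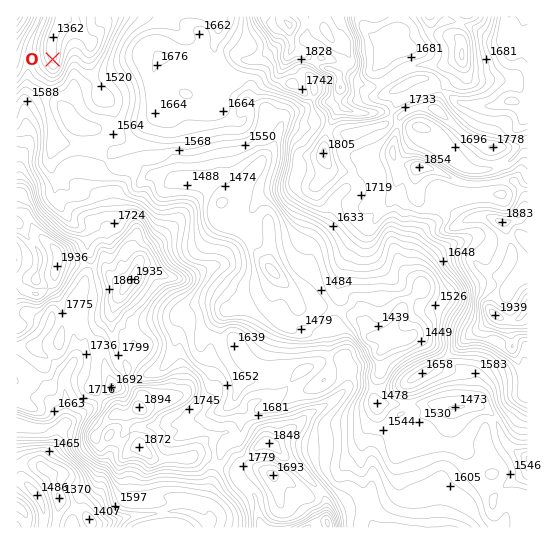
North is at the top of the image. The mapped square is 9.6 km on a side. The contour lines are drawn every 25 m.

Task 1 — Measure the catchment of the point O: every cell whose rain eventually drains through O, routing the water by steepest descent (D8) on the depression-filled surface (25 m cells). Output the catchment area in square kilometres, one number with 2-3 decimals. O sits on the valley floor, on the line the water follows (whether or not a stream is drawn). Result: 4.728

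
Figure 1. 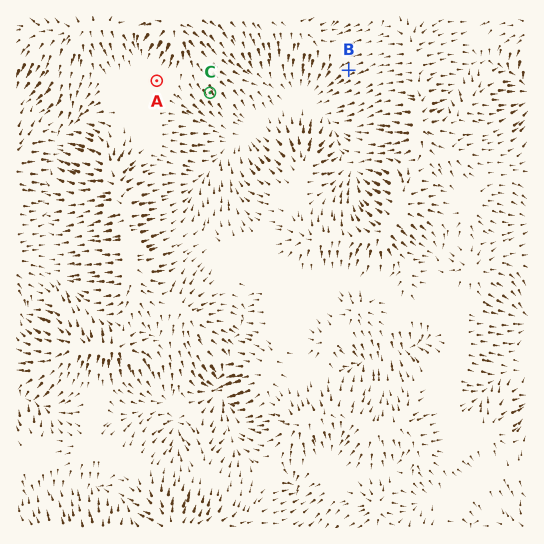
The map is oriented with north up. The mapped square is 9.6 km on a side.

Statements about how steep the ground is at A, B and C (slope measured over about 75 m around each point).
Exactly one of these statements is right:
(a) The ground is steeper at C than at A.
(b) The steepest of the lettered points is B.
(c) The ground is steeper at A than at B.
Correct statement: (a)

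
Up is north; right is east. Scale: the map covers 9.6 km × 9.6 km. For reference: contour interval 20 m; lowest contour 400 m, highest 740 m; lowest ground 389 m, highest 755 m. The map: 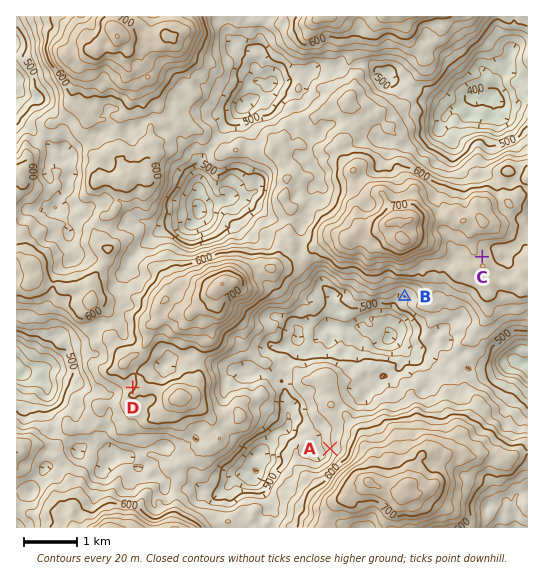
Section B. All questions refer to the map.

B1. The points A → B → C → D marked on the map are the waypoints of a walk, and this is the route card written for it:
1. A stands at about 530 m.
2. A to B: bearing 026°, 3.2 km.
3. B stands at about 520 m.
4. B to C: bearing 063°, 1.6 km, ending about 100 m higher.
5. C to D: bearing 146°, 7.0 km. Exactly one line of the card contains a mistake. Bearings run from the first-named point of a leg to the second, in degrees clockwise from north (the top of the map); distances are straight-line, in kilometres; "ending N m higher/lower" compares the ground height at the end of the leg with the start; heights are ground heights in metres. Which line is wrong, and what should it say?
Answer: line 5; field bearing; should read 249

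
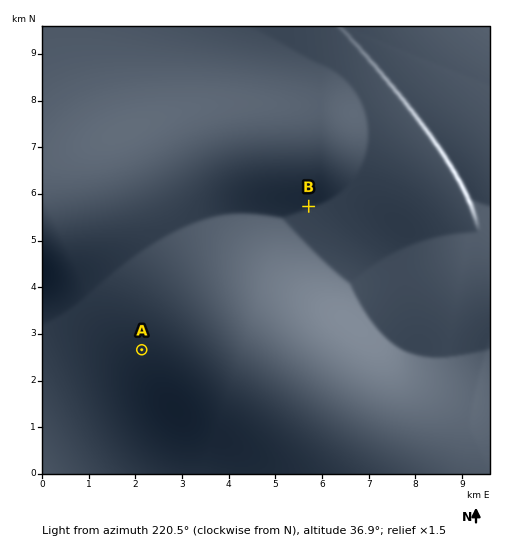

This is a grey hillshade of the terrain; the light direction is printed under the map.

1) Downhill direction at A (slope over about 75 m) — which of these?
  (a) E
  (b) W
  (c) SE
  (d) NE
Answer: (a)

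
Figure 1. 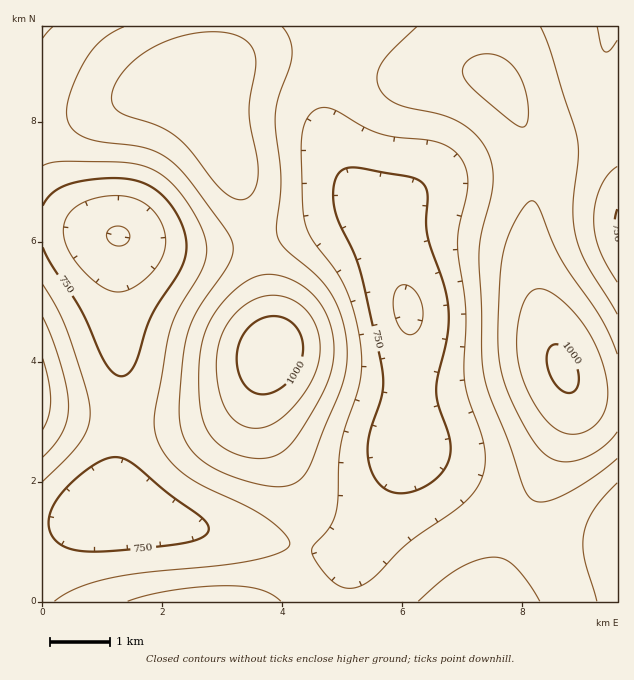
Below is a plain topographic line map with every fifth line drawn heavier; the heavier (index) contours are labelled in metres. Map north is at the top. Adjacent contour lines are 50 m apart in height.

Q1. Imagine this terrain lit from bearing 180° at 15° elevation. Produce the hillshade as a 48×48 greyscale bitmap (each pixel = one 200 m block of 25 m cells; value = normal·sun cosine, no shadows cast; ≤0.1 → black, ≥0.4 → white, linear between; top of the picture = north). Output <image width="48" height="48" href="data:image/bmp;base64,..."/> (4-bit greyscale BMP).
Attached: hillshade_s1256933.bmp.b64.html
<image width="48" height="48" href="data:image/bmp;base64,Qk32BAAAAAAAAHYAAAAoAAAAMAAAADAAAAABAAQAAAAAAIAEAAATCwAAEwsAABAAAAAAAAAAAAAAABEREQAiIiIAMzMzAERERABVVVUAZmZmAHd3dwCIiIgAmZmZAKqqqgC7u7sAzMzMAN3d3QDu7u4A////AGZUQzIiERERIjRWZmZmZmZmZmZmZ3d3d2VUQzIhERERIjRWZ3dmZmZmZmZmd3d3d2VEMyIhERERI0RWd3d3ZmZmZmZ3d3h3dmVEMyIiIiIjNFVneIh3dmZmZmd3eIiHdmVUMzMzM0RFVmd4iIh3dmZmZmd3iIiId3ZVRERFVmZ3eIiZmYh3ZlVVVmd4iJmYh4d2ZmZneImZqqqqmZh3ZlVVVmd4iZmZmJmId3iJmqu8zMu6qYh2ZVVVVWZ4maqqqrqqmZmqu83d3dy7qYh2ZVVVVWZ4mqu8y8y7uqq7zN7u7tzLqYd2ZVVVVmd4mrzN3d3Mu7u8zd7u7t3LqYd2ZmZmZneJq8zd7e3cy7u7zN3u7dzLqYh3d3Znd3iJq83e7t3Mu7qru8zd3dzLqZiIh3d4iImau83e7tzLqqmaqrvMzczLupmYiIiImZmqvM3d3buqmZiImaq7zMzMu6qZmZmZmaqrvMzMzKmYiId4iJmrvMzMy7qpmZmZmqq7vMzLuoiHd3d3eImqvM3czLupmYiZmqu7u7uqmXdmZmZnd4iau8zMzLqpiIiImaq7u6qZiGZmZmZnd4iZq7zMy7qYh3d4iZqqqpmIdlVWZmZ3d3eImqq7uqmIdmZneJmZmYh2ZlVWZnd3d3d3iImZmYh3ZmZneIiZiHdmVVVWZ3d3ZmZmZmd3d3dmZmZmd4iIh2ZVREVWZndmZVVURERVVWZmZmZ3d4iHdmVERERVZmZmVUQzMyIzNEVWZ3d4iIh3ZlRENERVVmZVVEMyIRESI0RWeIiIiIh3ZVRDMzRFVVVURDMyIREREjRniZmZmYh3ZVQzMzRERUREREMzIhEREjVniaqqmYh3ZVRDM0RERERERFVEQzIiI0VomqqqmYh3ZVREM0RVVVVVVmZmZUQzM0V4mqqpmId3ZlVURFZmZmZnd4iIh2VURFZ4maqZiHd3ZmZVVXd4iIiImaqqqYdmVWZ4mZmId3dmZmZmZomaqqqqu7u7uph3ZmeIiZiHd2Zmd3d3iKu8zMzMzMzMu6mHd3eImYiHdmZnd3iImbzd7u7u7d3MuqmIeIiJmZiHd3d3d4iJqs3v////7t3LqpiIiImZmZmIh3d3eIiZq83v/////ty6mYiIiJmqqqqpmYiIiIiZq83v////7cupiHd4iZq7u7u7qpmYiIiJq7ze///+7bqYd3d4mau8zMzMu6qZiIiImqvN3u7t3LqYd3d4mqvMzd3dzLupiHd4iZmrzM3My6mId3eJmrvMzd3d3LupiHd3eIiZqru7upmIiIiZqru7zMzdzLuph3d3d3d4iZmqqZmIiJmaqqqru7zMy7qYh3Zmd3d3d4iImZiIiZmqqqqZqqqrqqmId3d3d3ZmZnd3iIiIiZmqqZmIiJmZmYh3d3d3d3ZmZmZmZ3d3iImZmYh3d3iIiHd2Znd3d3dmVVVVVVVmd3iIiHd2ZmZ3d2ZmZnd4h3dlVUREREREVmd3d3ZmZmZmZmZmZneIh3dlVERDMzM0RVZ3d3ZmVVZmZmZmZneIhw=="/>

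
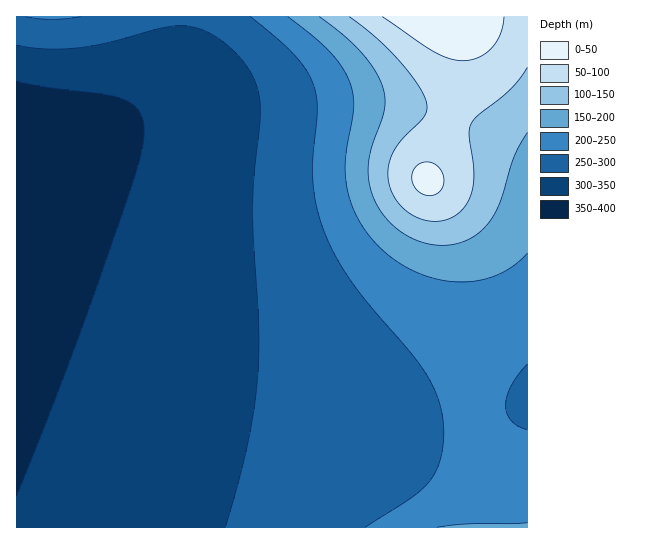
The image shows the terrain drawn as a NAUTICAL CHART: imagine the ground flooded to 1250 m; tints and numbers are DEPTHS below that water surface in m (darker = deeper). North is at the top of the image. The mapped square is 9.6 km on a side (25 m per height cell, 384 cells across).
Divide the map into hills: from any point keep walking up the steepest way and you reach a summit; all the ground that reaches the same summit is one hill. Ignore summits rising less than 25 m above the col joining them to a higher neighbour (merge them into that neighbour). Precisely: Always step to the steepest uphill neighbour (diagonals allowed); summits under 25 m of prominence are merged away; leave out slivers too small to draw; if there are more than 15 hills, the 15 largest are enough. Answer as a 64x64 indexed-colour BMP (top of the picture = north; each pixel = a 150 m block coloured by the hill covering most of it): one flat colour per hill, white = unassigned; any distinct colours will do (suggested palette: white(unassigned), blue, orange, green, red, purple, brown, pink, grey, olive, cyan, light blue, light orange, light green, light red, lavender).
<image width="64" height="64" href="data:image/bmp;base64,Qk12CAAAAAAAAHYAAAAoAAAAQAAAAEAAAAABAAQAAAAAAAAIAAATCwAAEwsAABAAAAAAAAAA////ALR3HwAOf/8ALKAsACgn1gC9Z5QAS1aMAMJ34wB/f38AIr28AM++FwDox64AeLv/AIrfmACWmP8A1bDFACIiIiIiIiIiIiIiIiIiIiIiIiIiIiIiIiIiIiIiIiIiIiIiIiIiIiIiIiIiIiIiIiIiIiIiIiIiIiIiIiIiIiIiIiIiIiIiIiIiIiIiIiIiIiIiIiIiIiIiIiIiIiIiIiIiIiIiIiIiIiIiIiIiIiIiIiIiIiIiIiIiIiIiIiIiIiIiIiIiIiIiIiIiIiIiIiIiIiIiIiIiIiIiIiIiIiIiIiIiIiIiIiIiIiIiIiIiIiIiIiIiIiIiIiIiIiIiIiIiIiIiIiIiIiIiIiIiIiIiIiIiIiIiIiIiIiIiIiIiIiIiIiIiIiIiIiIiIiIiIiIiIiIiIiIiIiIiIiIiIiIiIiIiIiIiIiIiIiIiIiIiIiIiIiIiIiIiIiIiIiIiIiIiIiIiIiIiIiIiIiIiIiIiIiIiIiIiIiIiIiIiIiIiIiIiIiIiIiIiIiIiIiIiIiIiIiIiIiIiIiIiIiIiIiIiIiIiIiIiIiIiIiIiIiIiIiIiIiIiIiIiIiIiIiIiIiIiIiIiIiIiIiIiIiIiIiIiIiIiIiIiIiIiIiIiIiIiIiIiIiIiIiIiIiIiIiIiIRERERERERERERERESIiIiIiIiIiIiIiIiIiIiIiERERERERERERERERERERERESIiIiIiIiIiIiIiIhERERERERERERERERERERERERERERIiIiIiIiIiIiEREREREREREREREREREREREREREREREiIiIiIiIiERERERERERERERERERERERERERERERERESIiIiIiIRERERERERERERERERERERERERERERERERERIiIiIiEREREREREREREREREREREREREREREREREREREiIiIRERERERERERERERERERERERERERERERERERERESIhERERERERERERERERERERERERERERERERERERERERIRERERERERERERERERERERERERERERERERERERERERERERERERERERERERERERERERERERERERERERERERERERERERERERERERERERERERERERERERERERERERERERERERERERERERERERERERERERERERERERERERERERERERERERERERERERERERERERERERERERERERERERERERERERERERERERERERERERERERERERERERERERERERERERERERERERERERERERERERERERERERERERERERERERERERERERERERERERERERERERERERERERERERERERERERERERERERERERERERERERERERERERERERERERERERERERERERERERERERERERERERERERERERERERERERERERERERERERERERERERERERERERERERERERERERERERERERERERERERERERERERERERERERERERERERERERERERERERERERERERERERERERERERERERERERERERERERERERERERERERERERERERERERERERERERERERERERERERERERERERERERERERERERERERERERERERERERERERERERERERERERERERERERERERERERERERERERERERERERERERERERERERERERERERERERERERERERERERERERERERERERERERERERERERERERERERERERERERERERERERERERERERERERERERERERERERERERERERERERERERERERERERERERERERERERERERERERERERERERERERERERERERERERERERERERERERERERERERERERERERERERERERERERERERERERERERERERERERERERERERERERERERERERERERERERERERERERERERERERERERERERERERERERERERERERERERERERERERERERERERERERERERERERERERERERERERERERERERERERERERERERERERERERERERERERERERERERFEQRERERERERERERERERERERERERERERERERERERERE0REREERERERERERERERERERERERERERERERERERERMzRERERERBERERERERERERERERERERERERERERERETMzNERERERERDEREREREREREREREREREREREREREREzMzM0REREREREQzMRERERERERERERERERERERERETMzMzMzREREREREREQzMzMzERERERERERERERERETMzMzMzMzNEREREREREREMzMzMzMzMzMzMzMzMzMzMzMzMzMzMzM0RERERERERERDMzMzMzMzMzMzMzMzMzMzMzMzMzMzMzREREREREREREQzMzMzMzMzMzMzMzMzMzMzMzMzMzMzNERERERERERERDMzMzMzMzMzMzMzMzMzMzMzMzMzMzM0REREREREREREQzMzMzMzMzMzMzMzMzMzMzMzMzMzMzRERERERERERERDMzMzMzMzMzMzMzMzMzMzMzMzMzMzNEREREREREREREMzMzMzMzMzMzMzMzMzMzMzMzMzMzM0RERERERERERERDMzMzMzMzMzMzMzMzMzMzMzMzMzMzREREREREREREREMzMzMzMzMzMzMzMzMzMzMzMzMzMzNEREREREREREREQzMzMzMzMzMzMzMzMzMzMzMzMzMzM0RERERERERERERDMzMzMzMzMzMzMzMzMzMzMzMzMzMz"/>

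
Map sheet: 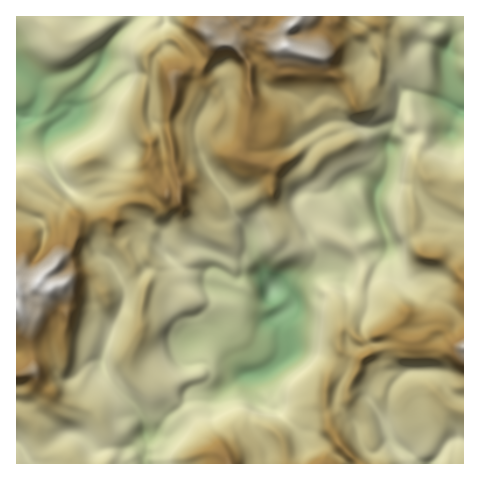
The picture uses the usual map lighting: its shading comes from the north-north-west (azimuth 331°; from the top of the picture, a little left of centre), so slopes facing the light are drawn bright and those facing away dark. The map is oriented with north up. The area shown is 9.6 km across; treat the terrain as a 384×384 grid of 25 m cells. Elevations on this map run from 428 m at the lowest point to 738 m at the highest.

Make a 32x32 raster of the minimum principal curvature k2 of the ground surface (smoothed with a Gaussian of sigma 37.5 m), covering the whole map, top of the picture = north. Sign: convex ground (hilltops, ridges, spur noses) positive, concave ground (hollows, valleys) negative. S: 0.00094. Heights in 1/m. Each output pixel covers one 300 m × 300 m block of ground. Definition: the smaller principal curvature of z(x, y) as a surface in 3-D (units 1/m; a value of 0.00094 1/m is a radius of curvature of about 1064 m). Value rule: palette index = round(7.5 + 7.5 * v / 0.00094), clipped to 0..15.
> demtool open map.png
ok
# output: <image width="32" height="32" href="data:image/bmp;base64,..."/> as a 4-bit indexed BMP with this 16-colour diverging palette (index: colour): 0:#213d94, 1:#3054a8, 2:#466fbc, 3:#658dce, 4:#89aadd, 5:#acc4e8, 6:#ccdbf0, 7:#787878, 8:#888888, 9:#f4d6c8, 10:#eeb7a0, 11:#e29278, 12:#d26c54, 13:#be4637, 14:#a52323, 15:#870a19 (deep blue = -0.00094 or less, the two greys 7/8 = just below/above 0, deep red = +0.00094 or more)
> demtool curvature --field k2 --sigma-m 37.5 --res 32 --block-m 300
<image width="32" height="32" href="data:image/bmp;base64,Qk12AgAAAAAAAHYAAAAoAAAAIAAAACAAAAABAAQAAAAAAAACAAATCwAAEwsAABAAAAAAAAAAlD0hAKhUMAC8b0YAzo1lAN2qiQDoxKwA8NvMAHh4eACIiIgAyNb0AKC37gB4kuIAVGzSADdGvgAjI6UAGQqHADZ4hGVzSIaGNlUUESFjRCc2RlNUM1NmlVVWQzYIE3g0aGI2h2JFVkZ1k1OFNwiHhHRXZ3ZFRHVYhCR0ZFQ3d2Y0hWd2KGVFRkNHdSdCWGZzFWJnYniHNTRmSXRCNFd4RmsjNiZ3dmd1IiV1cWRRAAA0KDQZdWNWdnhCNVRjVWU3VEcnCHdEZ3d3dTZ0IDeVNnc2JyWIVGZ4hWVWdhd0NVF4NkVBZmRFd3U1VncyWHaCVFRRkFVmlXh0REZ2ZFc1NTd4UZFGZmJWlBVncmRzRlRWIlRiU2djRDE0REN0ZEMVYIYkFmdDhFZxhmVlVUJWVWBGMldVJzJYJYaFaHUCh3V0FWJTZjVXiBWHRnZIB1VnMGSUh0JTRmQ0d0dnUweFVGZENERWRyaUc0NnhmBXZGdFcBVVZHRFNDWDJUWAVkZ2iBJ2RVY2YxV0U1VjNRV4dnYXmGQoBkBoh4YIVncjl3ZFRndkFgVSd1QxRHhlAmVUdiVWZUUERlSGhiRWUxU2MyVURWaBI1RzdoZ1QAMzmFR0ZUVngjRjYmVmVnS2gHdChIc3RHI2NFFxIkQ1Z4A0R2VFYXIhaDZDQHZmZUc0eDVVZBMlJFdEAEBURkFUR3gWWJlzB0kRI1MiiHijRFZGBGeHeCB0NAdXRVAFM1JYVmF3h2ZyFwKIY2QoU3QohnNV"/>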